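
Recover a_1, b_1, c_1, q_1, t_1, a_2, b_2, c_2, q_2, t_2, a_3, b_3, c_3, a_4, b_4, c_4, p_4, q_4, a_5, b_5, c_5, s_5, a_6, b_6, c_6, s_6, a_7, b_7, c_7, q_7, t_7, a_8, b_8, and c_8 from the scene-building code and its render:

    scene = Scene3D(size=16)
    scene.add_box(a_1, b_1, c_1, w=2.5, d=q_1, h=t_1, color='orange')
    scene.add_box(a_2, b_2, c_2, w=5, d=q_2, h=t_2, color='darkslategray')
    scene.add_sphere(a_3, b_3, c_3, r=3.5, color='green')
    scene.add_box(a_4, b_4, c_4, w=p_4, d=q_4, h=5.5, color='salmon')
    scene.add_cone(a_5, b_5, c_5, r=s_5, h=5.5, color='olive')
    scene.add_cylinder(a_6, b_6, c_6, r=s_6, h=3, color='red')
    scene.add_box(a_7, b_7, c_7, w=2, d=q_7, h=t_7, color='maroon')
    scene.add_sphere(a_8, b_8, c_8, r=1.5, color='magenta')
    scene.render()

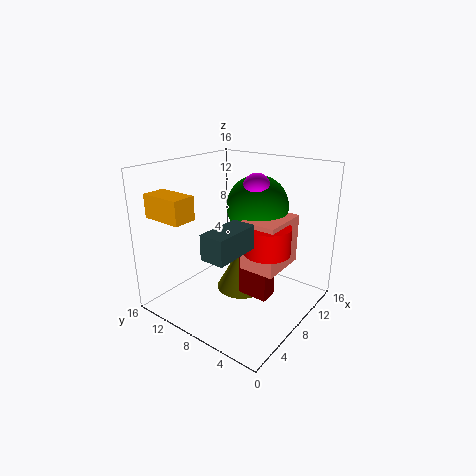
a_1 = 1; b_1 = 10; c_1 = 11; q_1 = 4.5; t_1 = 2.5; a_2 = 1; b_2 = 4.5; c_2 = 8.5; q_2 = 2.5; t_2 = 2.5; a_3 = 11; b_3 = 7.5; c_3 = 11; a_4 = 7; b_4 = 3; c_4 = 5; p_4 = 5.5; q_4 = 4; a_5 = 10; b_5 = 9; c_5 = 0.5; s_5 = 3; a_6 = 8.5; b_6 = 4.5; c_6 = 7; s_6 = 2.5; a_7 = 7.5; b_7 = 4; c_7 = 1.5; q_7 = 3.5; t_7 = 5.5; a_8 = 10; b_8 = 7; c_8 = 13.5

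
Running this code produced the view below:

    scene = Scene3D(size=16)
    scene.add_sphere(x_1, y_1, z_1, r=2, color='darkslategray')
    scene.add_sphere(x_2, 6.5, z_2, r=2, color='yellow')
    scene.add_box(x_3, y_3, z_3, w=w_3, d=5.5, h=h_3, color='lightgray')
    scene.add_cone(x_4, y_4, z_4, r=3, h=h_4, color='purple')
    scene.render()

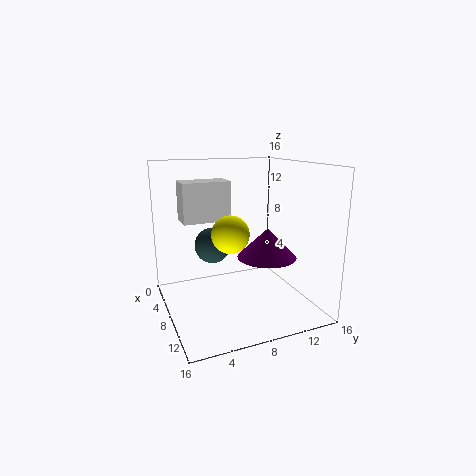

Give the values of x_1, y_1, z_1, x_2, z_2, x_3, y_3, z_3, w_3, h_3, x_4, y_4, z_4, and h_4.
x_1 = 6.5, y_1 = 5.5, z_1 = 7, x_2 = 9.5, z_2 = 9, x_3 = 3, y_3 = 2.5, z_3 = 9.5, w_3 = 3, h_3 = 4.5, x_4 = 12, y_4 = 9.5, z_4 = 7, h_4 = 3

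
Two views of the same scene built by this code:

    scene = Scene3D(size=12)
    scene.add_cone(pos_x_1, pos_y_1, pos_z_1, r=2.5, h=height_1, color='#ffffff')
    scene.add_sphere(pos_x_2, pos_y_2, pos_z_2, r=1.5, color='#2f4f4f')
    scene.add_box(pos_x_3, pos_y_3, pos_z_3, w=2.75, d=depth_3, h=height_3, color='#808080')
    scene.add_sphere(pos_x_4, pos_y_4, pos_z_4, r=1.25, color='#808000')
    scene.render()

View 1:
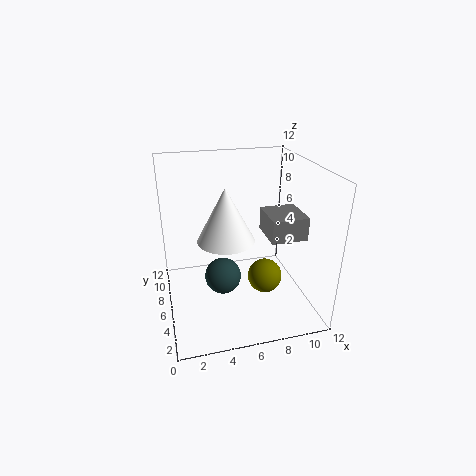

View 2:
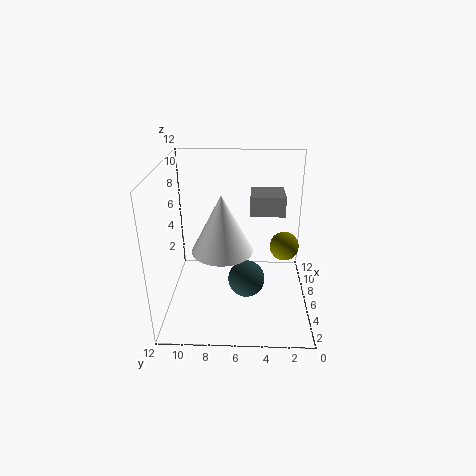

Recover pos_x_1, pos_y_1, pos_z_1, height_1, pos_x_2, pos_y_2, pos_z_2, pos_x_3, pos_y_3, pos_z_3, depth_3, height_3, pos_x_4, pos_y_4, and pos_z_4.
pos_x_1 = 5.25; pos_y_1 = 7.25; pos_z_1 = 5.25; height_1 = 4.75; pos_x_2 = 4.5; pos_y_2 = 5.25; pos_z_2 = 3; pos_x_3 = 7.5; pos_y_3 = 2; pos_z_3 = 7.25; depth_3 = 3; height_3 = 1.75; pos_x_4 = 7; pos_y_4 = 2; pos_z_4 = 4.75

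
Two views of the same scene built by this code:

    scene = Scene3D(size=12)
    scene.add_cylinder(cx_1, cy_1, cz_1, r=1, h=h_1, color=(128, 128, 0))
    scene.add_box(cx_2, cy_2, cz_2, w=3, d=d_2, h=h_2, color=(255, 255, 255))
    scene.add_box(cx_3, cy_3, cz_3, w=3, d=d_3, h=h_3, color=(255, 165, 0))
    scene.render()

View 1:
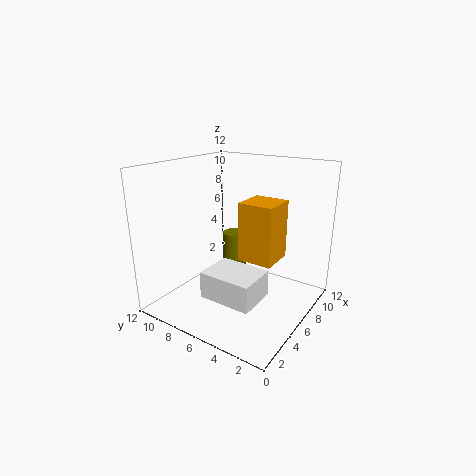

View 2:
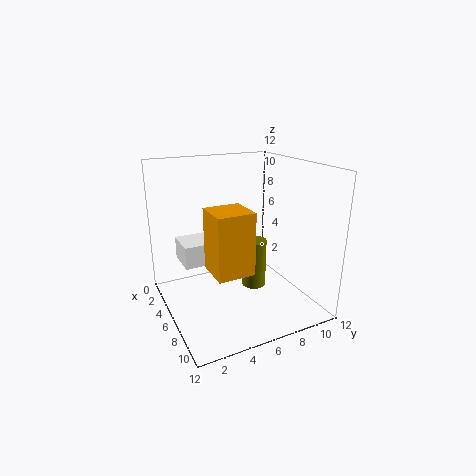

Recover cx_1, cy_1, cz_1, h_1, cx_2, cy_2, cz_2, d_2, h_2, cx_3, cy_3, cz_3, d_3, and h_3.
cx_1 = 7
cy_1 = 7
cz_1 = 2
h_1 = 4
cx_2 = 1
cy_2 = 2
cz_2 = 3
d_2 = 4
h_2 = 2
cx_3 = 6
cy_3 = 3
cz_3 = 4
d_3 = 3
h_3 = 5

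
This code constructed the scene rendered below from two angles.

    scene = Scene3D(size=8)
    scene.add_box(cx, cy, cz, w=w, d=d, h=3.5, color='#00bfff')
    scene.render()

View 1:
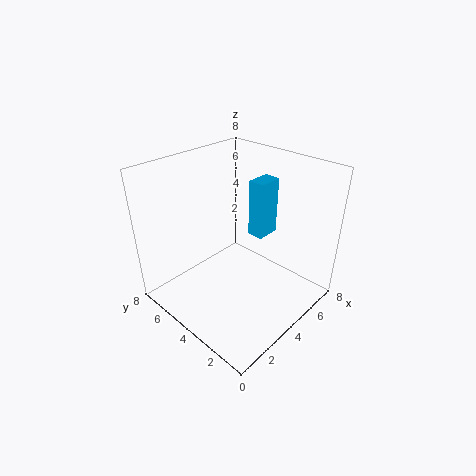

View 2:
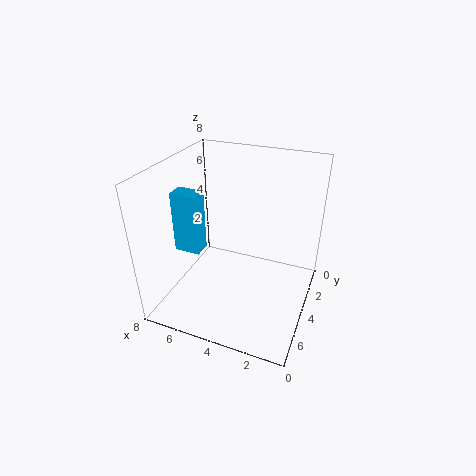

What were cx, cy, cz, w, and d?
cx = 6, cy = 4, cz = 3, w = 1.5, d = 1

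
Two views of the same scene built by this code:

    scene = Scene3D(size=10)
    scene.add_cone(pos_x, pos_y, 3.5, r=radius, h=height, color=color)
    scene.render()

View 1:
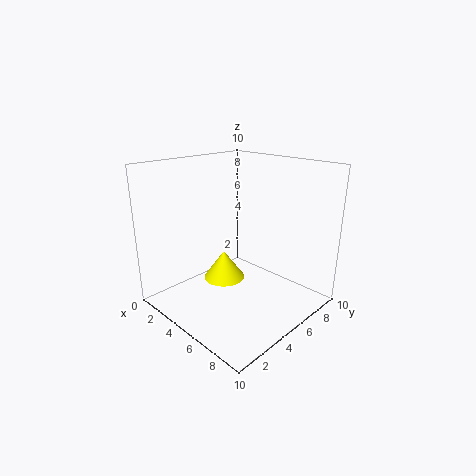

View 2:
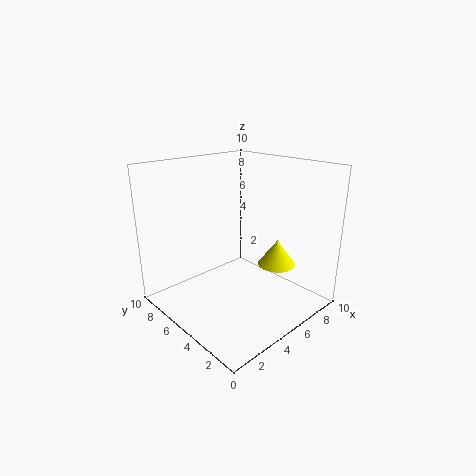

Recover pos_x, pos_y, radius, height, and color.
pos_x = 6.25; pos_y = 2.5; radius = 1.25; height = 1.75; color = 'yellow'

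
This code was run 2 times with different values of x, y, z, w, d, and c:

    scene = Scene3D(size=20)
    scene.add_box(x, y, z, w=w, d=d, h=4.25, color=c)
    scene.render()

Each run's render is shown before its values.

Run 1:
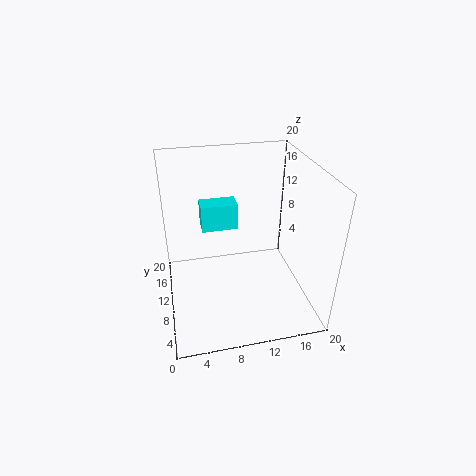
x = 5.75; y = 16.5; z = 7.5; w = 5.75; d = 3.25; c = 'cyan'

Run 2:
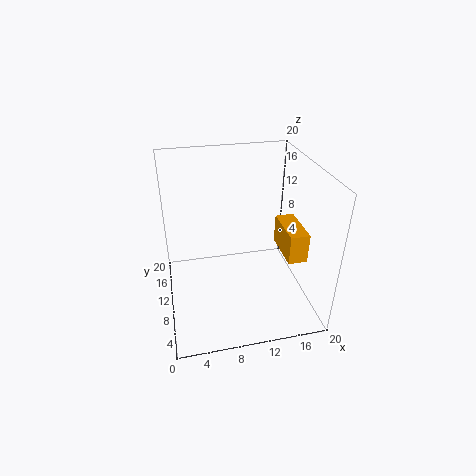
x = 16.5; y = 6.75; z = 6.75; w = 2.75; d = 6.5; c = 'orange'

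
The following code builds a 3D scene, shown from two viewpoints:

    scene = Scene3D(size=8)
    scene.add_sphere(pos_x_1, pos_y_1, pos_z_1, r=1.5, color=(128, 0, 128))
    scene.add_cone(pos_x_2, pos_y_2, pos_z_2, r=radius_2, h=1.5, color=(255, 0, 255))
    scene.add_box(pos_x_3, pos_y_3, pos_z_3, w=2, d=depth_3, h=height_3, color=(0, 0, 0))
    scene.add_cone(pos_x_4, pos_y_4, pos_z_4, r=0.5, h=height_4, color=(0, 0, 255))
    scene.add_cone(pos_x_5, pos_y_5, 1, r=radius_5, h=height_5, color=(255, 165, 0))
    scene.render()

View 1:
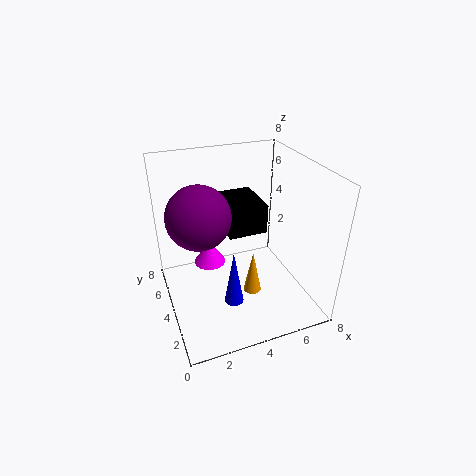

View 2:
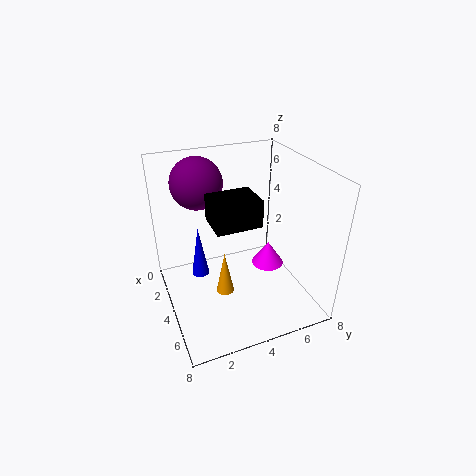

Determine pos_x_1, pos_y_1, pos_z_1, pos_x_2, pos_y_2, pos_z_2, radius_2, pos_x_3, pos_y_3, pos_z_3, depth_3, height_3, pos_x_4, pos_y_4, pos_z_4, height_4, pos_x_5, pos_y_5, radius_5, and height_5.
pos_x_1 = 1.5
pos_y_1 = 2.5
pos_z_1 = 6.5
pos_x_2 = 3
pos_y_2 = 6.5
pos_z_2 = 1
radius_2 = 1
pos_x_3 = 3
pos_y_3 = 2.5
pos_z_3 = 5
depth_3 = 2.5
height_3 = 1.5
pos_x_4 = 3
pos_y_4 = 2
pos_z_4 = 1.5
height_4 = 3
pos_x_5 = 4.5
pos_y_5 = 3
radius_5 = 0.5
height_5 = 2.5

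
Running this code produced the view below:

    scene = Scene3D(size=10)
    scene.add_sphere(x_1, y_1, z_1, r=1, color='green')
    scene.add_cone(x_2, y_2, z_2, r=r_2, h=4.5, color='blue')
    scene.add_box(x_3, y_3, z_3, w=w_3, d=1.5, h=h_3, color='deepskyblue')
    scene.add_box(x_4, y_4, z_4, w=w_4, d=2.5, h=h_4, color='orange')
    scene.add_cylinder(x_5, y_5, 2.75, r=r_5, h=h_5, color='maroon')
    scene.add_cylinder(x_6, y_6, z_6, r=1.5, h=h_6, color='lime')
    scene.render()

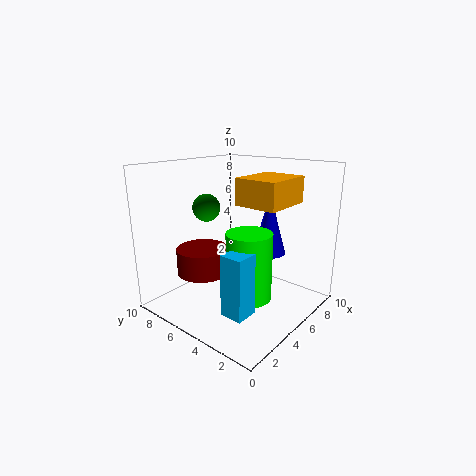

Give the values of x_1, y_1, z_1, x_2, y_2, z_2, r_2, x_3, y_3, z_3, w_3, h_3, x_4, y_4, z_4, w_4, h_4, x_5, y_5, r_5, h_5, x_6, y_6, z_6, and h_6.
x_1 = 4.75
y_1 = 7.75
z_1 = 6.75
x_2 = 7.75
y_2 = 4.25
z_2 = 3.25
r_2 = 1.25
x_3 = 1.5
y_3 = 2
z_3 = 1.25
w_3 = 1.5
h_3 = 4
x_4 = 2
y_4 = 0.25
z_4 = 8.25
w_4 = 3
h_4 = 1.5
x_5 = 3
y_5 = 6.5
r_5 = 1.75
h_5 = 1.75
x_6 = 4
y_6 = 3.25
z_6 = 1.5
h_6 = 4.5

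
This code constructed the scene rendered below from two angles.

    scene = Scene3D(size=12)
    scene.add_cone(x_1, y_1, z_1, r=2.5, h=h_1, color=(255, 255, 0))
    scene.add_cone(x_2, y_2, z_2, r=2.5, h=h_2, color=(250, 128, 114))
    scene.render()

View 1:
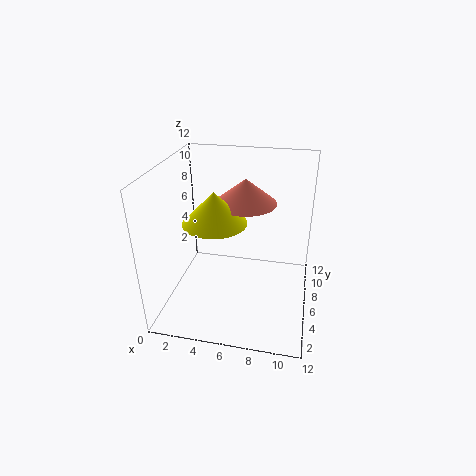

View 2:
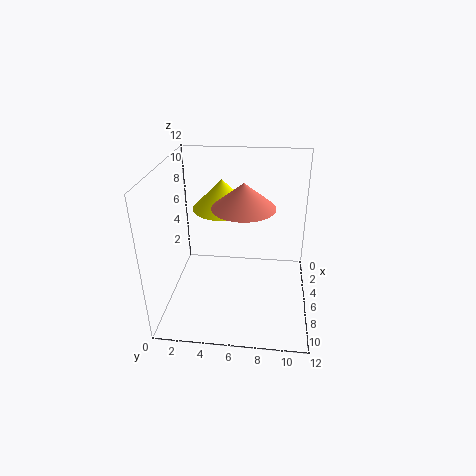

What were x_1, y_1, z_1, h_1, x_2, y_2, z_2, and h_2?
x_1 = 4.5, y_1 = 4.5, z_1 = 8, h_1 = 2.5, x_2 = 6.5, y_2 = 6.5, z_2 = 9, h_2 = 2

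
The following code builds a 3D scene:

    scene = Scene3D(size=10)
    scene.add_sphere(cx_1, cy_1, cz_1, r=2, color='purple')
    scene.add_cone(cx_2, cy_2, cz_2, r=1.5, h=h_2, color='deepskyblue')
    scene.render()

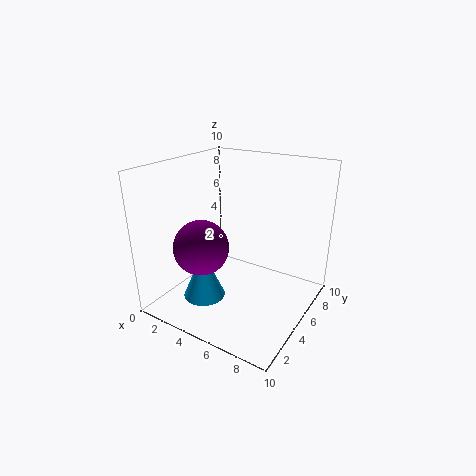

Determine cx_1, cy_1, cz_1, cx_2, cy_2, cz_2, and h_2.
cx_1 = 2.5
cy_1 = 4
cz_1 = 4
cx_2 = 3
cy_2 = 3.5
cz_2 = 0.5
h_2 = 3.5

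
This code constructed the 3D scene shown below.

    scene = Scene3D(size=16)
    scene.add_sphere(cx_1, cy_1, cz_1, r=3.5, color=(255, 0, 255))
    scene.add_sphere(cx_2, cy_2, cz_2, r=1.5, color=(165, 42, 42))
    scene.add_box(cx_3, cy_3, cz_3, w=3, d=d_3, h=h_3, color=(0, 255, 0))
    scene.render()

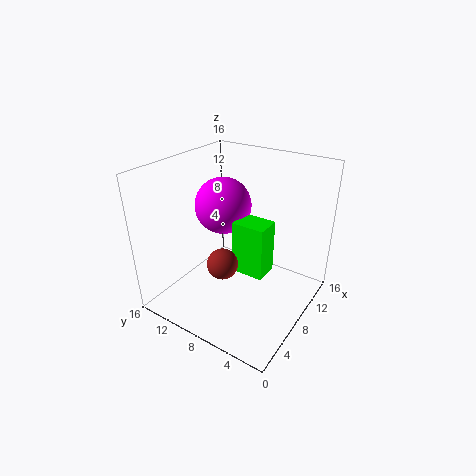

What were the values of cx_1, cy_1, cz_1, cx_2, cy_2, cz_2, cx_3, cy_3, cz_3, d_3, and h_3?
cx_1 = 11.5
cy_1 = 12.5
cz_1 = 9.5
cx_2 = 3
cy_2 = 6.5
cz_2 = 8
cx_3 = 9
cy_3 = 5.5
cz_3 = 2.5
d_3 = 4
h_3 = 6.5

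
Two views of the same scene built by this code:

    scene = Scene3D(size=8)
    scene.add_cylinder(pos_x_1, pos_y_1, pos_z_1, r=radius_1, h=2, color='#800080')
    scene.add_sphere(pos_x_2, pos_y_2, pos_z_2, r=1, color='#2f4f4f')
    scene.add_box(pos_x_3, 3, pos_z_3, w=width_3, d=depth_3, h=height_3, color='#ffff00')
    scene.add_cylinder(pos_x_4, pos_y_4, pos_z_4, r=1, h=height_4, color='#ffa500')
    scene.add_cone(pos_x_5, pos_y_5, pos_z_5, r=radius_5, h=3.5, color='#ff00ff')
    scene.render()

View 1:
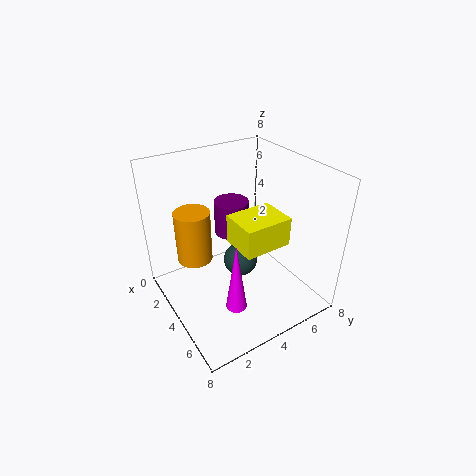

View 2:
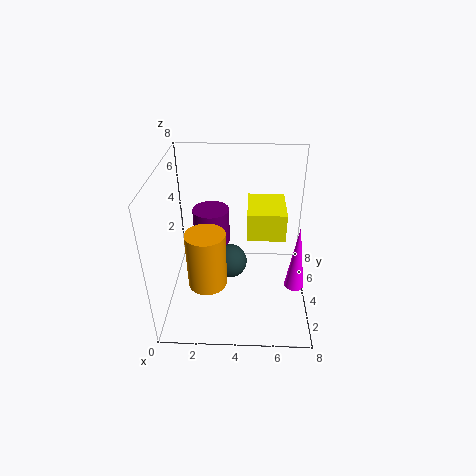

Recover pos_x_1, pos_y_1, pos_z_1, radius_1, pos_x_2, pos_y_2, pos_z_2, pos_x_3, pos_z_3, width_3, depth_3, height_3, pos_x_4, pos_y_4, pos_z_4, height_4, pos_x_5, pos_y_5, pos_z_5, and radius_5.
pos_x_1 = 2.5; pos_y_1 = 4.5; pos_z_1 = 3.5; radius_1 = 1; pos_x_2 = 3.5; pos_y_2 = 4.5; pos_z_2 = 2; pos_x_3 = 4.5; pos_z_3 = 4.5; width_3 = 2; depth_3 = 2.5; height_3 = 1.5; pos_x_4 = 2.5; pos_y_4 = 2; pos_z_4 = 2.5; height_4 = 3; pos_x_5 = 7; pos_y_5 = 2; pos_z_5 = 2.5; radius_5 = 0.5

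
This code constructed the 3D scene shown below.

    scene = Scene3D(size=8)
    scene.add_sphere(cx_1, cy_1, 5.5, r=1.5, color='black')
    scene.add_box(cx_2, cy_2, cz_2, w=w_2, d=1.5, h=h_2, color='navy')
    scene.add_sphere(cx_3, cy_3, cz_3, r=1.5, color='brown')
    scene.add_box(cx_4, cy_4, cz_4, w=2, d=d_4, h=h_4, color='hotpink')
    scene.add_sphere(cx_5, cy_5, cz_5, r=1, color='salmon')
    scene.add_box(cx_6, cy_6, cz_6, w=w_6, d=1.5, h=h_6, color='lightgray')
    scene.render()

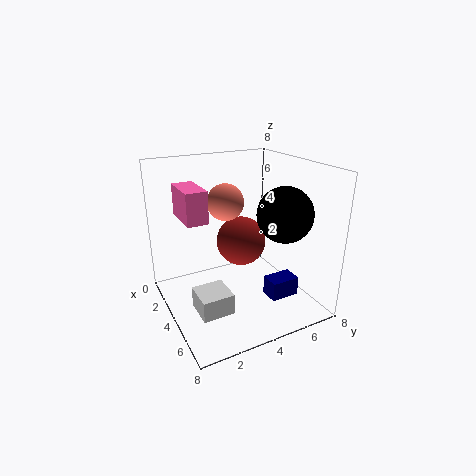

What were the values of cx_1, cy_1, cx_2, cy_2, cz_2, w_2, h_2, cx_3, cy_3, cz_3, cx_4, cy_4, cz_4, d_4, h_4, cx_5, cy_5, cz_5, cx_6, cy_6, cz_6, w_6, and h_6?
cx_1 = 5.5; cy_1 = 6; cx_2 = 6; cy_2 = 4.5; cz_2 = 1.5; w_2 = 1; h_2 = 1; cx_3 = 2.5; cy_3 = 5; cz_3 = 3; cx_4 = 4; cy_4 = 0.5; cz_4 = 6; d_4 = 1; h_4 = 1.5; cx_5 = 3.5; cy_5 = 3.5; cz_5 = 6; cx_6 = 6; cy_6 = 0.5; cz_6 = 2; w_6 = 1.5; h_6 = 1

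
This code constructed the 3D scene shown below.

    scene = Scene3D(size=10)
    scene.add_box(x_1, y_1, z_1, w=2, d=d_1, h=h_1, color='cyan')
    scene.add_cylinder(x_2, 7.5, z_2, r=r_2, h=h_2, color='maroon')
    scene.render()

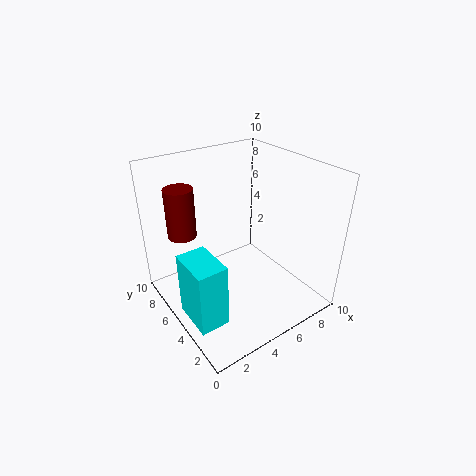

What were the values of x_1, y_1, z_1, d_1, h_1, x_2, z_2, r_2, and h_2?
x_1 = 0.5; y_1 = 2.5; z_1 = 0.5; d_1 = 3; h_1 = 4.5; x_2 = 2; z_2 = 5; r_2 = 1; h_2 = 3.5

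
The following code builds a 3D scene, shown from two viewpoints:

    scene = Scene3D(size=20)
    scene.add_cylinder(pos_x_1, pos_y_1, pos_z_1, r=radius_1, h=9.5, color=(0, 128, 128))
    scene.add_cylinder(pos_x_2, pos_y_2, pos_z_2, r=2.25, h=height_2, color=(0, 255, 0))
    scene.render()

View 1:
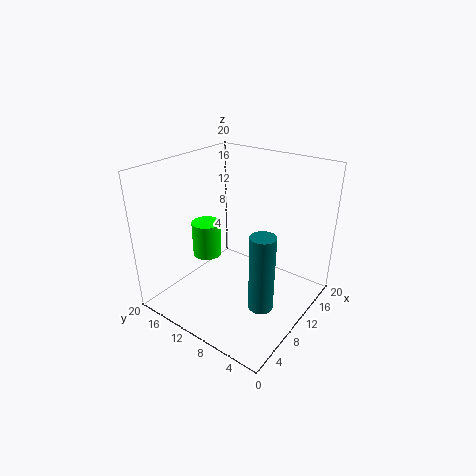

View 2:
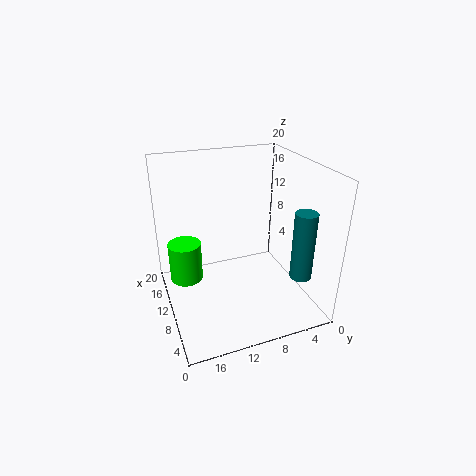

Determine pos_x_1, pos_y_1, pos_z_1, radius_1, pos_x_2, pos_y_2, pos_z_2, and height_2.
pos_x_1 = 4.75; pos_y_1 = 2.75; pos_z_1 = 5.25; radius_1 = 1.5; pos_x_2 = 11.5; pos_y_2 = 17.25; pos_z_2 = 4.25; height_2 = 5.5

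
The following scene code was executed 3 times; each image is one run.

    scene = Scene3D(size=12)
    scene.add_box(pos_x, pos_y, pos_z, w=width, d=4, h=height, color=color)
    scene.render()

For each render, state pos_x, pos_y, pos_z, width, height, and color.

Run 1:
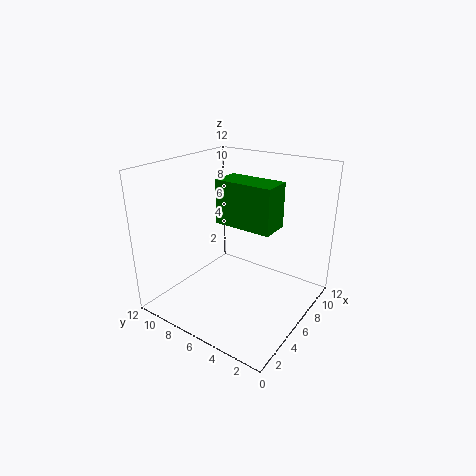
pos_x = 2
pos_y = 1
pos_z = 9
width = 2
height = 3
color = 'green'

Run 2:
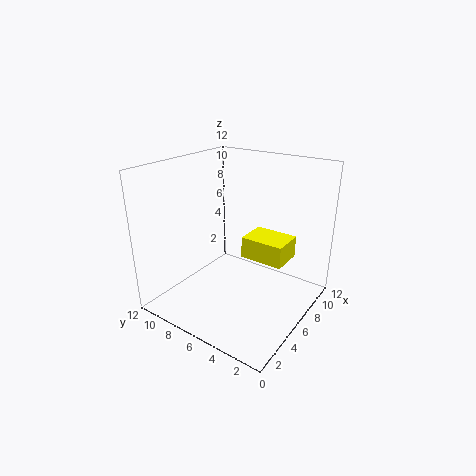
pos_x = 8
pos_y = 3
pos_z = 3
width = 3
height = 2
color = 'yellow'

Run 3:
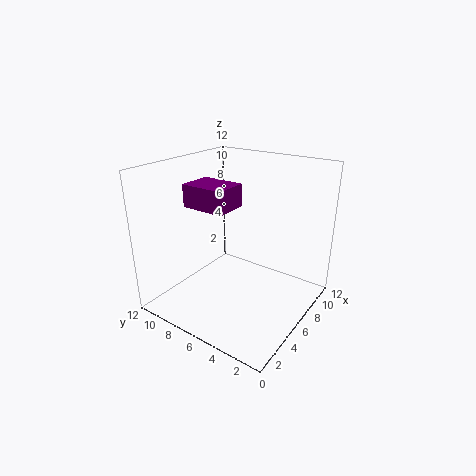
pos_x = 5
pos_y = 7
pos_z = 8
width = 3
height = 2
color = 'purple'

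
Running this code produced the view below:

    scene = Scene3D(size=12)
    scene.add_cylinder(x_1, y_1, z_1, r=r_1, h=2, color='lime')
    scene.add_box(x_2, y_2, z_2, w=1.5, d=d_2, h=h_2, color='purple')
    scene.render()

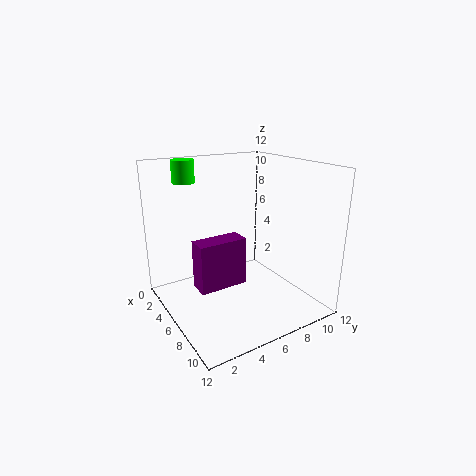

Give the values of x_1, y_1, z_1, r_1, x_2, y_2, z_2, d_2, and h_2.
x_1 = 1; y_1 = 3.5; z_1 = 10; r_1 = 1; x_2 = 8; y_2 = 1; z_2 = 4; d_2 = 3.5; h_2 = 3.5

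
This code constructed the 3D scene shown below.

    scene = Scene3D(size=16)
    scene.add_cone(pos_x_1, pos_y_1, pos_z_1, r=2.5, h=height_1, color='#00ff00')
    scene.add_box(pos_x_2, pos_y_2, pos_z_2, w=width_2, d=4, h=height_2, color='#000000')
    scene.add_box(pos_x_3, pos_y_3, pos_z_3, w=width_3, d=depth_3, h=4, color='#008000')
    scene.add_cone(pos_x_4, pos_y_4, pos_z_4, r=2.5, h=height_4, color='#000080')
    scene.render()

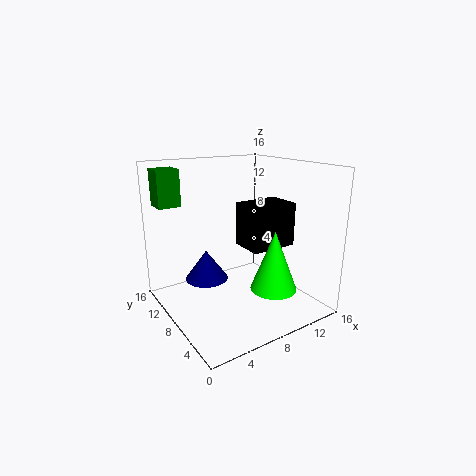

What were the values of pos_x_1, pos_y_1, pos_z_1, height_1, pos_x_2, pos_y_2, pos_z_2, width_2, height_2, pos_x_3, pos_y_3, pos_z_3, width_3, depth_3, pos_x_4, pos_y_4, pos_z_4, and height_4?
pos_x_1 = 10
pos_y_1 = 4
pos_z_1 = 3
height_1 = 6.5
pos_x_2 = 9
pos_y_2 = 6
pos_z_2 = 6.5
width_2 = 5.5
height_2 = 5
pos_x_3 = 0.5
pos_y_3 = 11.5
pos_z_3 = 11.5
width_3 = 2.5
depth_3 = 2.5
pos_x_4 = 5.5
pos_y_4 = 11
pos_z_4 = 2.5
height_4 = 3.5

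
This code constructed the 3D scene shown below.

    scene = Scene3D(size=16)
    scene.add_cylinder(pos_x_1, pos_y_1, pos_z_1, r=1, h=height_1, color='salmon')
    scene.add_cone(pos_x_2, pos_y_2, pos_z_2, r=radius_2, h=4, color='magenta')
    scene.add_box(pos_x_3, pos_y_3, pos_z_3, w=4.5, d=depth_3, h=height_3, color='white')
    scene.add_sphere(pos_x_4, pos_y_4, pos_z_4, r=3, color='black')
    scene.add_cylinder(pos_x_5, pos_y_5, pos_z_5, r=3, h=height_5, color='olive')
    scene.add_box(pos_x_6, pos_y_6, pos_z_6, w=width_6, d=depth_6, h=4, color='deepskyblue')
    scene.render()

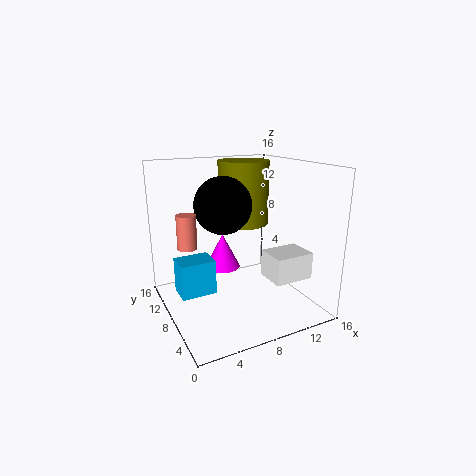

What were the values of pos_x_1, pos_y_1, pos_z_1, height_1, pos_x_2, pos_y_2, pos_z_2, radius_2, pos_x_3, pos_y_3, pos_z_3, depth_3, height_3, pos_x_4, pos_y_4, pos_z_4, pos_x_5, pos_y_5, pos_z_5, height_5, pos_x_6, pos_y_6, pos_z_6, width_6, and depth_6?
pos_x_1 = 2, pos_y_1 = 7.5, pos_z_1 = 8, height_1 = 3.5, pos_x_2 = 7, pos_y_2 = 10, pos_z_2 = 4, radius_2 = 2, pos_x_3 = 10.5, pos_y_3 = 3.5, pos_z_3 = 3.5, depth_3 = 3.5, height_3 = 3, pos_x_4 = 6, pos_y_4 = 7.5, pos_z_4 = 12, pos_x_5 = 10.5, pos_y_5 = 11.5, pos_z_5 = 8.5, height_5 = 7.5, pos_x_6 = 1.5, pos_y_6 = 8.5, pos_z_6 = 1.5, width_6 = 4, depth_6 = 3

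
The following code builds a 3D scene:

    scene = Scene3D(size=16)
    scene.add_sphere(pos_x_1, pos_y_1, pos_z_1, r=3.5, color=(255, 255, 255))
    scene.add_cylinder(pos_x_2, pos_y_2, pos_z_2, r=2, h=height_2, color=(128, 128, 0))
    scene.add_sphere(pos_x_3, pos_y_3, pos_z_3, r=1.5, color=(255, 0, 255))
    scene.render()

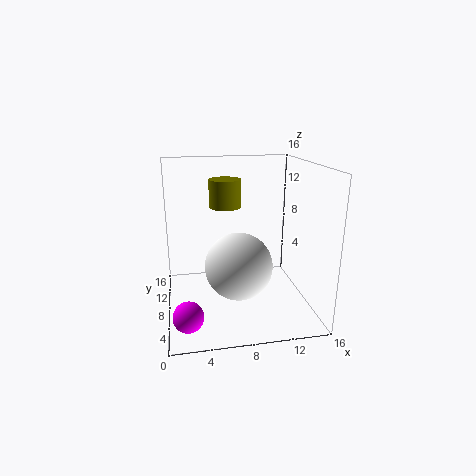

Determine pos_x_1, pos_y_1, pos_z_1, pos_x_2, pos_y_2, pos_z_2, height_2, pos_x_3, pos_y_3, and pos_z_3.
pos_x_1 = 7.5
pos_y_1 = 5
pos_z_1 = 6
pos_x_2 = 7.5
pos_y_2 = 14
pos_z_2 = 10
height_2 = 3.5
pos_x_3 = 2
pos_y_3 = 2
pos_z_3 = 2.5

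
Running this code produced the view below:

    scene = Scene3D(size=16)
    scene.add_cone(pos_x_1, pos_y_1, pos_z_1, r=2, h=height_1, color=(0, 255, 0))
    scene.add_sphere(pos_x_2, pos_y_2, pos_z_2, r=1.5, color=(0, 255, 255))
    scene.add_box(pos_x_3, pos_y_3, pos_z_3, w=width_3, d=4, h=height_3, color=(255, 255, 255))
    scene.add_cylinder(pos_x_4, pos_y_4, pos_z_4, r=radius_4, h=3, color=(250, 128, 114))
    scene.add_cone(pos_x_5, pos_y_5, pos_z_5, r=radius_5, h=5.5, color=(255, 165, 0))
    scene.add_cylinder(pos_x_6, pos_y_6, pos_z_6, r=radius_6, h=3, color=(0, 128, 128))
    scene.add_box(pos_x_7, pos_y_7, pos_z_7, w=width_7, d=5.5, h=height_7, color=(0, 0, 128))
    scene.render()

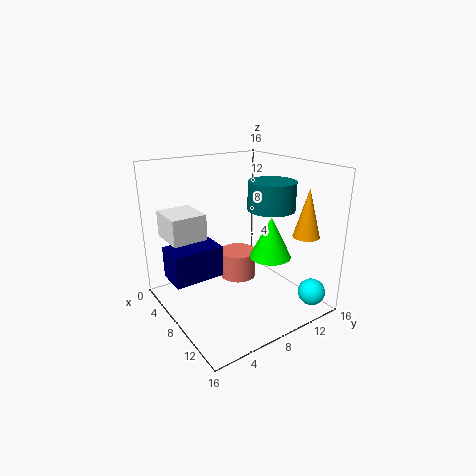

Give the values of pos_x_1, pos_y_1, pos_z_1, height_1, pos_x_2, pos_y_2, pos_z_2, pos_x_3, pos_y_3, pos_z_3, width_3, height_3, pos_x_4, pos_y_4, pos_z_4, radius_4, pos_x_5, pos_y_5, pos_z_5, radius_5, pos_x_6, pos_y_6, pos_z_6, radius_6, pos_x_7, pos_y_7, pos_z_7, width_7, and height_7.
pos_x_1 = 13.5
pos_y_1 = 8
pos_z_1 = 8
height_1 = 4
pos_x_2 = 14
pos_y_2 = 14
pos_z_2 = 2
pos_x_3 = 1
pos_y_3 = 1.5
pos_z_3 = 7.5
width_3 = 4.5
height_3 = 3
pos_x_4 = 8
pos_y_4 = 8
pos_z_4 = 3.5
radius_4 = 2
pos_x_5 = 12
pos_y_5 = 14.5
pos_z_5 = 8
radius_5 = 1.5
pos_x_6 = 10.5
pos_y_6 = 10.5
pos_z_6 = 11.5
radius_6 = 2.5
pos_x_7 = 4.5
pos_y_7 = 0.5
pos_z_7 = 4
width_7 = 3.5
height_7 = 3.5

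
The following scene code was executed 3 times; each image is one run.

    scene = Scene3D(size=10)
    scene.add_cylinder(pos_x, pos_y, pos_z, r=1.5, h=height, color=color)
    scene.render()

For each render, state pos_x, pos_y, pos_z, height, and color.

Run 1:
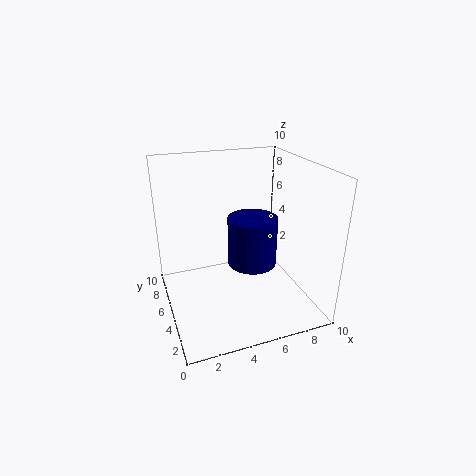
pos_x = 5; pos_y = 2.5; pos_z = 4.5; height = 3; color = 'navy'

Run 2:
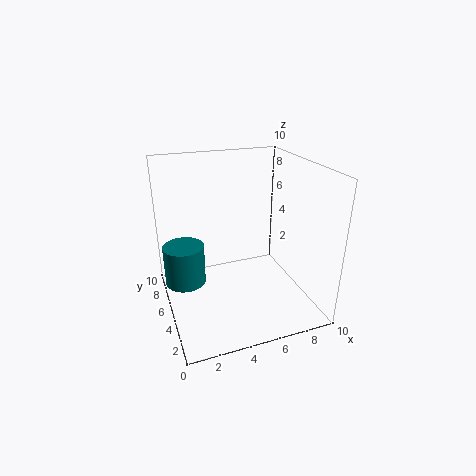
pos_x = 1.5; pos_y = 7; pos_z = 1; height = 3; color = 'teal'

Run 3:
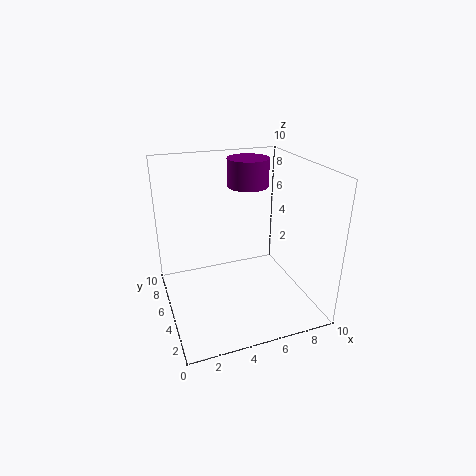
pos_x = 6.5; pos_y = 7; pos_z = 8; height = 2; color = 'purple'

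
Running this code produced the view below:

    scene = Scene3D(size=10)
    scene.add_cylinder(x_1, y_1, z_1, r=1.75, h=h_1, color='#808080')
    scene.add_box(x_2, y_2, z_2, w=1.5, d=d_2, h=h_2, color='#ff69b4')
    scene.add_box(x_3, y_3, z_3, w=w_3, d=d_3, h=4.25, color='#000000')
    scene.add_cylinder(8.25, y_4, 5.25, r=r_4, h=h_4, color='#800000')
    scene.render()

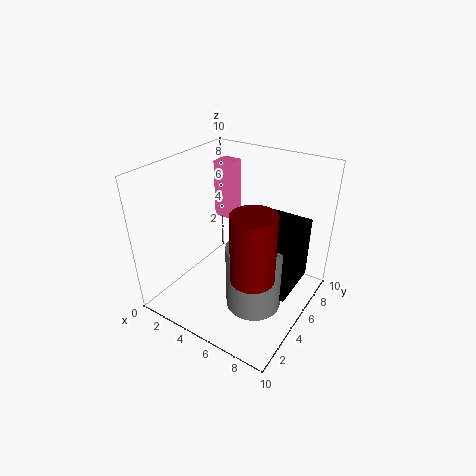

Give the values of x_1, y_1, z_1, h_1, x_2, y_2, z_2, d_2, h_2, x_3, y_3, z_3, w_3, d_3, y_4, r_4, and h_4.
x_1 = 7.5; y_1 = 3; z_1 = 2; h_1 = 4.25; x_2 = 1; y_2 = 7.75; z_2 = 4.5; d_2 = 1.5; h_2 = 4.5; x_3 = 6.75; y_3 = 3.25; z_3 = 2.75; w_3 = 2.75; d_3 = 3.5; y_4 = 1.5; r_4 = 1.25; h_4 = 4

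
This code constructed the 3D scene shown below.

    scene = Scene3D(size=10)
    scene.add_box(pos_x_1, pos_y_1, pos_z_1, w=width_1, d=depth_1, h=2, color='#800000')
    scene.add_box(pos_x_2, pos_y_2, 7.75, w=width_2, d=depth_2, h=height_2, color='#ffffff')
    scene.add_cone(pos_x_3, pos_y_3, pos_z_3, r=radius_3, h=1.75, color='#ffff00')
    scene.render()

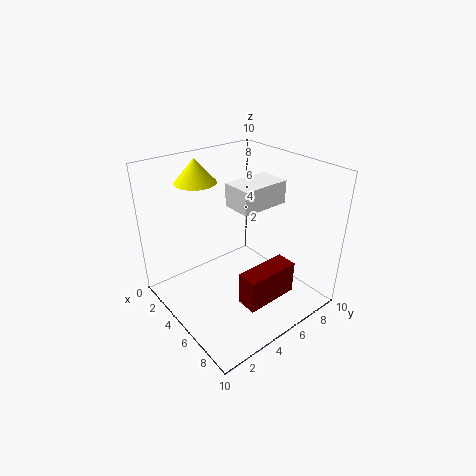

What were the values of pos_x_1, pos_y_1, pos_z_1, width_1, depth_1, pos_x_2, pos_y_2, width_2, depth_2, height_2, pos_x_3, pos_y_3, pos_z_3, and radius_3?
pos_x_1 = 8.5, pos_y_1 = 2.25, pos_z_1 = 3.25, width_1 = 1.25, depth_1 = 3.25, pos_x_2 = 5, pos_y_2 = 4, width_2 = 2, depth_2 = 3.25, height_2 = 1.5, pos_x_3 = 1.5, pos_y_3 = 4, pos_z_3 = 8.25, radius_3 = 1.5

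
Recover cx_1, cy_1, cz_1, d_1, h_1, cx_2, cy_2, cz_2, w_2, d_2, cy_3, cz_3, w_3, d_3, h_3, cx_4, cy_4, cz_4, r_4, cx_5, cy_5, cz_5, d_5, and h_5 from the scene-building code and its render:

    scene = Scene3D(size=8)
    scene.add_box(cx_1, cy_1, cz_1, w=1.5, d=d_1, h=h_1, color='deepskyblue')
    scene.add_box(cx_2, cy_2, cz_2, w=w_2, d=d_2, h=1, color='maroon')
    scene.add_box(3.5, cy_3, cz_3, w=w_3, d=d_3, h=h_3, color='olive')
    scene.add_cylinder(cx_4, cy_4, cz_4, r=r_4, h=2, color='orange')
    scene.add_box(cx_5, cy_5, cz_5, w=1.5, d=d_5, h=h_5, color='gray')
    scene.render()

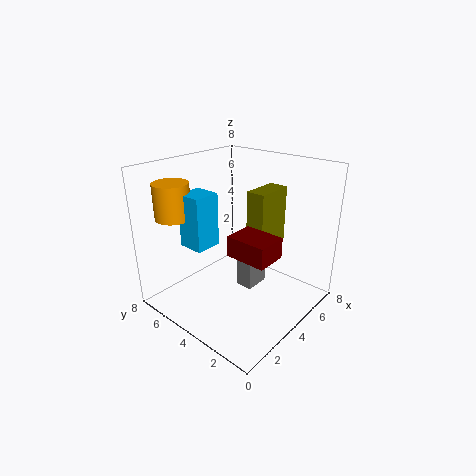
cx_1 = 2; cy_1 = 5; cz_1 = 3.5; d_1 = 1.5; h_1 = 3; cx_2 = 1.5; cy_2 = 0.5; cz_2 = 4.5; w_2 = 1.5; d_2 = 2; cy_3 = 2; cz_3 = 4; w_3 = 2; d_3 = 1; h_3 = 3; cx_4 = 2; cy_4 = 7; cz_4 = 5; r_4 = 1; cx_5 = 4.5; cy_5 = 3.5; cz_5 = 0.5; d_5 = 1; h_5 = 3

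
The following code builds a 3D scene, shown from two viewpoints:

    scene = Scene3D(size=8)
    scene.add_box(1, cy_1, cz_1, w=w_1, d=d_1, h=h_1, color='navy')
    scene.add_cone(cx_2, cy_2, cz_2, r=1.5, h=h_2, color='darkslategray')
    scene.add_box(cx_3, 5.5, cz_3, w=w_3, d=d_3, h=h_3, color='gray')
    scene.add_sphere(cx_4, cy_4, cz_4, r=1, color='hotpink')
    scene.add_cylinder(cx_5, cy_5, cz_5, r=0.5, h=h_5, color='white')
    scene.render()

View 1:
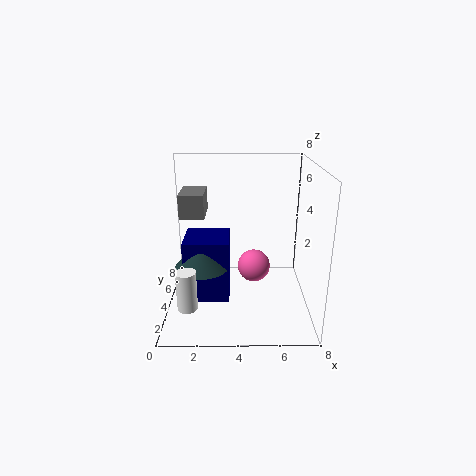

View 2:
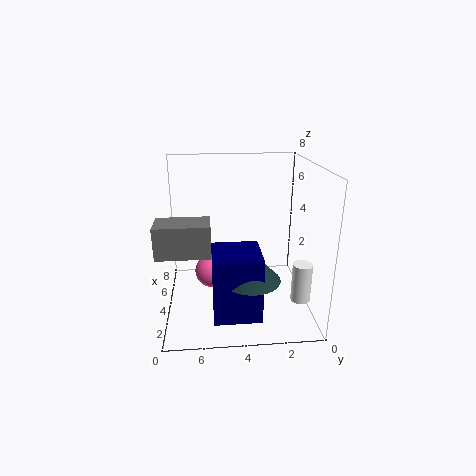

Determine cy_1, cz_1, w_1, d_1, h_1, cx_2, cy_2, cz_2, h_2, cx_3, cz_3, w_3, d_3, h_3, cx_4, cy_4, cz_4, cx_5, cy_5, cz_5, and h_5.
cy_1 = 3
cz_1 = 0.5
w_1 = 2.5
d_1 = 2.5
h_1 = 3.5
cx_2 = 2
cy_2 = 3.5
cz_2 = 2.5
h_2 = 1.5
cx_3 = 0.5
cz_3 = 4.5
w_3 = 1.5
d_3 = 2.5
h_3 = 1.5
cx_4 = 5
cy_4 = 5.5
cz_4 = 1.5
cx_5 = 1.5
cy_5 = 1
cz_5 = 1.5
h_5 = 2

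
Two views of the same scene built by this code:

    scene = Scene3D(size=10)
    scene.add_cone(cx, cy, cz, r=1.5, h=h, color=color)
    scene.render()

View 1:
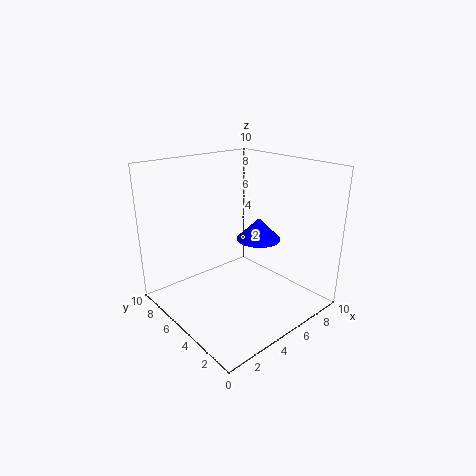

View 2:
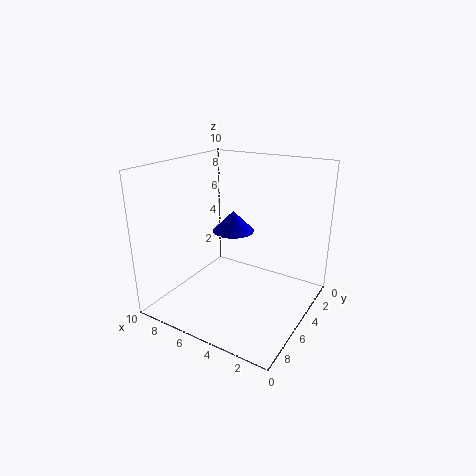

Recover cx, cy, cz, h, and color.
cx = 6
cy = 4
cz = 5
h = 1.5
color = 'blue'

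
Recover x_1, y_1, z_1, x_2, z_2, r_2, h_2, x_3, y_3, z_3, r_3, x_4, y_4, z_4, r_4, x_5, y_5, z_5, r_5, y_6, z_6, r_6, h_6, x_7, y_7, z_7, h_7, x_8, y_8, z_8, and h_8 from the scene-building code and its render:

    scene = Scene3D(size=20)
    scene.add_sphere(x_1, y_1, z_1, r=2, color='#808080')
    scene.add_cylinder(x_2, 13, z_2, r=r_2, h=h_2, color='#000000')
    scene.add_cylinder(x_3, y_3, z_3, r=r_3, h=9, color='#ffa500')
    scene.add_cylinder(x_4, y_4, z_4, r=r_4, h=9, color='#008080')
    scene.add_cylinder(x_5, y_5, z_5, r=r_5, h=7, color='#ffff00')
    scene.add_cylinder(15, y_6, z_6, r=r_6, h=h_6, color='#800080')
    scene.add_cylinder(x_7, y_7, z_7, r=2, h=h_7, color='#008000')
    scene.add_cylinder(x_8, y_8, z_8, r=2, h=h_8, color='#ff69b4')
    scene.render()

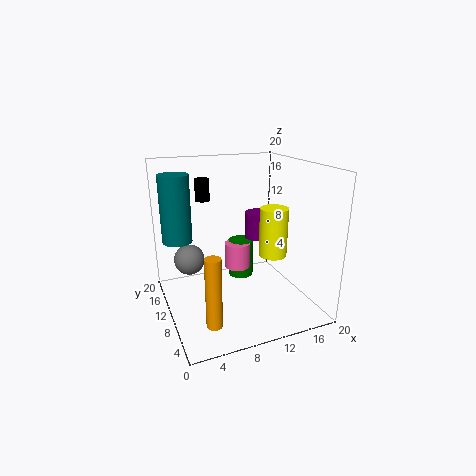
x_1 = 3; y_1 = 10; z_1 = 8; x_2 = 6; z_2 = 15; r_2 = 1; h_2 = 3; x_3 = 4; y_3 = 3; z_3 = 2; r_3 = 1; x_4 = 2; y_4 = 12; z_4 = 10; r_4 = 2; x_5 = 15; y_5 = 9; z_5 = 7; r_5 = 2; y_6 = 14; z_6 = 8; r_6 = 2; h_6 = 4; x_7 = 13; y_7 = 16; z_7 = 1; h_7 = 6; x_8 = 12; y_8 = 15; z_8 = 3; h_8 = 4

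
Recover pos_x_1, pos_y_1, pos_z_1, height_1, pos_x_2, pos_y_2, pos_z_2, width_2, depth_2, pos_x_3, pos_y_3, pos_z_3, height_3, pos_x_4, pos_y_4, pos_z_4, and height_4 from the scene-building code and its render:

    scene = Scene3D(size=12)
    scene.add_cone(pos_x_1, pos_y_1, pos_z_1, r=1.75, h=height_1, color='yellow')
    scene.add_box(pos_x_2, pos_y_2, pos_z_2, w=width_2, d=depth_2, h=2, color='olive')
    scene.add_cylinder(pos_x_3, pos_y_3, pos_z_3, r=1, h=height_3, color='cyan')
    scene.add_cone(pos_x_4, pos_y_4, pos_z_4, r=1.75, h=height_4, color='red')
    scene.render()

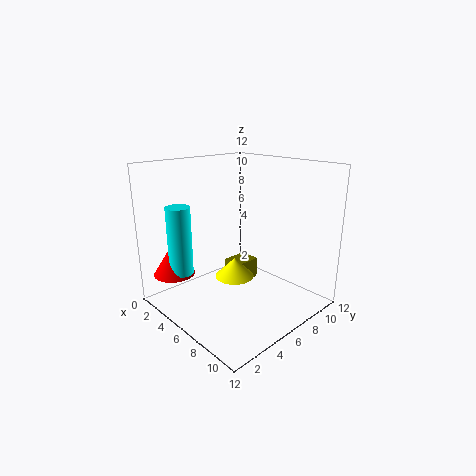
pos_x_1 = 4.75, pos_y_1 = 6.75, pos_z_1 = 1.75, height_1 = 1.75, pos_x_2 = 2.25, pos_y_2 = 7.75, pos_z_2 = 0.25, width_2 = 2, depth_2 = 2.5, pos_x_3 = 3, pos_y_3 = 2.25, pos_z_3 = 3, height_3 = 5.75, pos_x_4 = 2.25, pos_y_4 = 2, pos_z_4 = 2.75, height_4 = 2.75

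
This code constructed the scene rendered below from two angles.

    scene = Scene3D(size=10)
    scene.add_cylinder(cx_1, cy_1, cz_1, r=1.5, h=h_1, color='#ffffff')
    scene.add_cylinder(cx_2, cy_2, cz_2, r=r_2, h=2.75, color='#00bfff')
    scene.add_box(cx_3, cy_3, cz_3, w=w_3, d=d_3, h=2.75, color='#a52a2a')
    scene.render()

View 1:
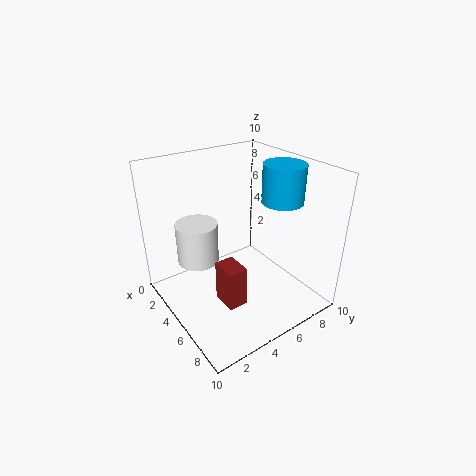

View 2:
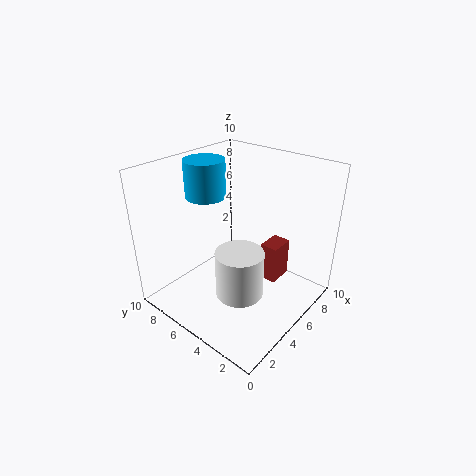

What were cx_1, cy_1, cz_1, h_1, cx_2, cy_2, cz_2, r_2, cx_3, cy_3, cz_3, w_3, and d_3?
cx_1 = 2.75
cy_1 = 3
cz_1 = 2.75
h_1 = 3
cx_2 = 5.5
cy_2 = 8.5
cz_2 = 7
r_2 = 1.5
cx_3 = 6
cy_3 = 2.5
cz_3 = 1.75
w_3 = 1.75
d_3 = 1.25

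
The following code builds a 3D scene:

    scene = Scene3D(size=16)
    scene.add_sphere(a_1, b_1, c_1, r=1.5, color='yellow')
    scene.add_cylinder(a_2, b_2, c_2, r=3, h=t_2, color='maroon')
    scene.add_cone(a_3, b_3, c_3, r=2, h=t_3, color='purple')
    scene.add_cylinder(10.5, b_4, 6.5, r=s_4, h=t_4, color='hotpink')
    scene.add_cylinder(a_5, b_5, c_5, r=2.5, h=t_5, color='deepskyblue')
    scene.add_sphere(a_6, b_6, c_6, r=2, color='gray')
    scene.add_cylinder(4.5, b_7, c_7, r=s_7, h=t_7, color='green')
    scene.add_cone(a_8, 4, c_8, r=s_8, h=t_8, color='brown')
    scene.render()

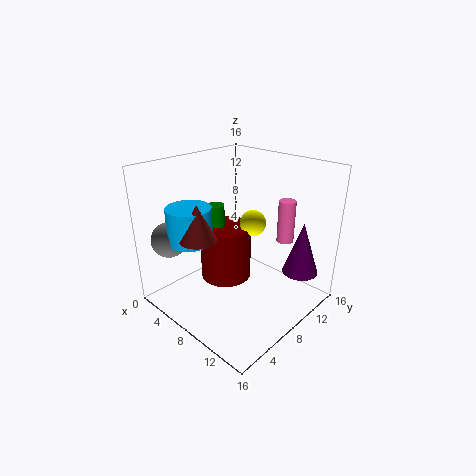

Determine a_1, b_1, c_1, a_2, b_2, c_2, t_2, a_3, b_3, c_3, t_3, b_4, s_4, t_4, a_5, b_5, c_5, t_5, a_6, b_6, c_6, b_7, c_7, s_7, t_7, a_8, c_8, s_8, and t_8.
a_1 = 8; b_1 = 10.5; c_1 = 9; a_2 = 5.5; b_2 = 8.5; c_2 = 2; t_2 = 6.5; a_3 = 13.5; b_3 = 12.5; c_3 = 4; t_3 = 6; b_4 = 13.5; s_4 = 1; t_4 = 5; a_5 = 4; b_5 = 4.5; c_5 = 7.5; t_5 = 4; a_6 = 2; b_6 = 3; c_6 = 7.5; b_7 = 8; c_7 = 6; s_7 = 1; t_7 = 5; a_8 = 6; c_8 = 8.5; s_8 = 2; t_8 = 4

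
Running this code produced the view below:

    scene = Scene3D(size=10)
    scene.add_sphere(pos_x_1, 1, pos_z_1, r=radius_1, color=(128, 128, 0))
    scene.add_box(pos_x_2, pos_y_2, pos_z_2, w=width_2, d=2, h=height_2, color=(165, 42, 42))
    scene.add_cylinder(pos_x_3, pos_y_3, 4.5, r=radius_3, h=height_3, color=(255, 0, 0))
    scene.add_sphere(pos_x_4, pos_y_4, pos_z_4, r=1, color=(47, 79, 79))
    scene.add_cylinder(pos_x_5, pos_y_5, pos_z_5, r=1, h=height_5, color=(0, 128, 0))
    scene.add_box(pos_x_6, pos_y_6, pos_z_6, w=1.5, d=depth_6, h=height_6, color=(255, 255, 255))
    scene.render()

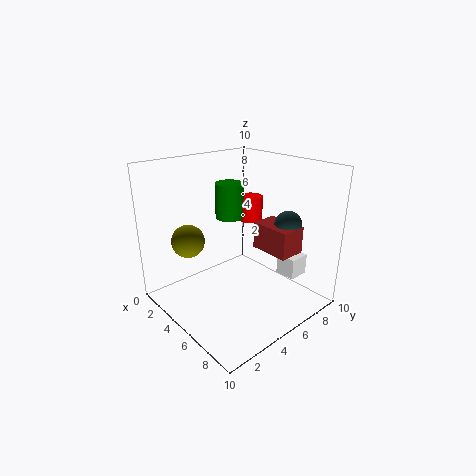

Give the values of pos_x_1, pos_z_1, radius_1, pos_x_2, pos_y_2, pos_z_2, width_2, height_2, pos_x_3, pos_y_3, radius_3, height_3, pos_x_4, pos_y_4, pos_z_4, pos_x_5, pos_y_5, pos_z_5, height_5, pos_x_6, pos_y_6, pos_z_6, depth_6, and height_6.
pos_x_1 = 5
pos_z_1 = 6
radius_1 = 1
pos_x_2 = 4.5
pos_y_2 = 7
pos_z_2 = 3.5
width_2 = 3
height_2 = 2
pos_x_3 = 2
pos_y_3 = 9
radius_3 = 1
height_3 = 2
pos_x_4 = 6.5
pos_y_4 = 8.5
pos_z_4 = 5.5
pos_x_5 = 3.5
pos_y_5 = 5.5
pos_z_5 = 6
height_5 = 2.5
pos_x_6 = 6.5
pos_y_6 = 7.5
pos_z_6 = 2
depth_6 = 1.5
height_6 = 1.5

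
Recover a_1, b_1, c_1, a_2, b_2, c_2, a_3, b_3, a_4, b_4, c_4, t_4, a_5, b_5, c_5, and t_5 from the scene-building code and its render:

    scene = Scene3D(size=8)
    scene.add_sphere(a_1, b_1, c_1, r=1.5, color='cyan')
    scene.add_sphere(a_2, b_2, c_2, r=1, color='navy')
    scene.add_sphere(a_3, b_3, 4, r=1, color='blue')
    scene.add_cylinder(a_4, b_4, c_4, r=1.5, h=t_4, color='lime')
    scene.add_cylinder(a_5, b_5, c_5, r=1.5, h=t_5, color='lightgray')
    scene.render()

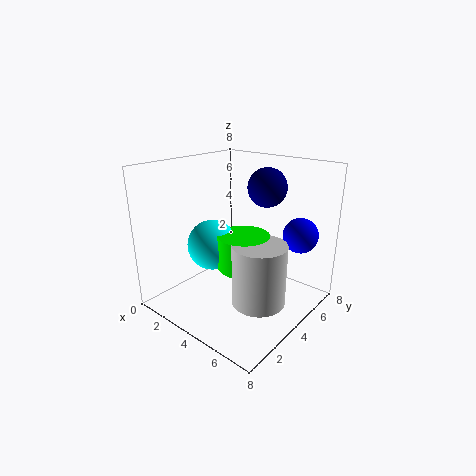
a_1 = 2
b_1 = 4
c_1 = 3
a_2 = 5.5
b_2 = 4.5
c_2 = 7
a_3 = 6.5
b_3 = 6.5
a_4 = 4
b_4 = 4.5
c_4 = 2
t_4 = 2
a_5 = 5.5
b_5 = 4
c_5 = 0.5
t_5 = 3.5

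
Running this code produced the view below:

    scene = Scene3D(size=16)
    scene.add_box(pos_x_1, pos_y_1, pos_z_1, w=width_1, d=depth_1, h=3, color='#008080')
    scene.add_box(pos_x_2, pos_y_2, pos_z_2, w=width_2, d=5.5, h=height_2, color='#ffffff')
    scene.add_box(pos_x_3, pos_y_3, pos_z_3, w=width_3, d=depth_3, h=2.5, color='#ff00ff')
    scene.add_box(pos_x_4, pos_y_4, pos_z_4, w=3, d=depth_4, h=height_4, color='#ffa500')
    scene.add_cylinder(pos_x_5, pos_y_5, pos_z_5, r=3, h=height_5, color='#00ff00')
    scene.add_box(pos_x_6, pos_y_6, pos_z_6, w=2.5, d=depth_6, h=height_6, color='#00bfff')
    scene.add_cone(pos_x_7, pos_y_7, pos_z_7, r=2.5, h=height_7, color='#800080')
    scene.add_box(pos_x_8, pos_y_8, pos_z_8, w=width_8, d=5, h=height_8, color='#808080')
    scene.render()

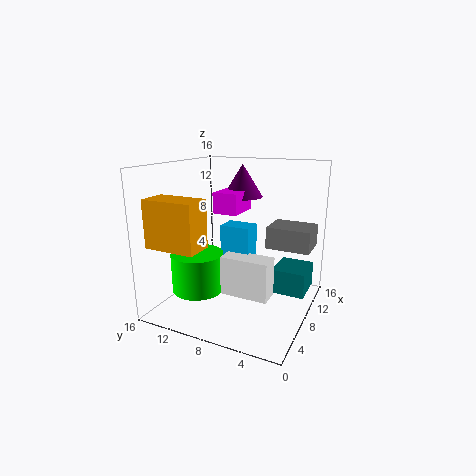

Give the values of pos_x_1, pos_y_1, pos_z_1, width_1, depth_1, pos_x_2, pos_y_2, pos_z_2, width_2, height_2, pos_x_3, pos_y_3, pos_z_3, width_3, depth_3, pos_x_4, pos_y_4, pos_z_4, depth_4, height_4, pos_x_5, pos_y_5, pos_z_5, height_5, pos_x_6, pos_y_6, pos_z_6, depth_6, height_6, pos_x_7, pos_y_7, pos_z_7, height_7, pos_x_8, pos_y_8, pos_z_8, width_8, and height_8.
pos_x_1 = 11
pos_y_1 = 1
pos_z_1 = 0.5
width_1 = 4.5
depth_1 = 4
pos_x_2 = 6.5
pos_y_2 = 4
pos_z_2 = 1.5
width_2 = 2.5
height_2 = 4.5
pos_x_3 = 9.5
pos_y_3 = 9
pos_z_3 = 10
width_3 = 4.5
depth_3 = 3
pos_x_4 = 1
pos_y_4 = 9.5
pos_z_4 = 8
depth_4 = 5.5
height_4 = 5
pos_x_5 = 6.5
pos_y_5 = 12.5
pos_z_5 = 1.5
height_5 = 4.5
pos_x_6 = 8.5
pos_y_6 = 7
pos_z_6 = 4.5
depth_6 = 3.5
height_6 = 4.5
pos_x_7 = 13.5
pos_y_7 = 10
pos_z_7 = 11.5
height_7 = 4
pos_x_8 = 10
pos_y_8 = 0.5
pos_z_8 = 6.5
width_8 = 4
height_8 = 2.5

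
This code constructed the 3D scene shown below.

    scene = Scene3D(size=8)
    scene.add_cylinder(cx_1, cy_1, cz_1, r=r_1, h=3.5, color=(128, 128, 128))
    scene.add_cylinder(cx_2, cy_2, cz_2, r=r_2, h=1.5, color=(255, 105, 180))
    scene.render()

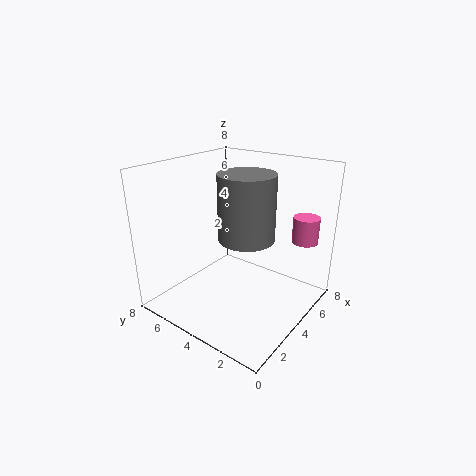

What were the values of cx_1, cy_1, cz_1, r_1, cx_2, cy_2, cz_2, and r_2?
cx_1 = 3.75
cy_1 = 3.25
cz_1 = 4.25
r_1 = 1.5
cx_2 = 6.75
cy_2 = 1.25
cz_2 = 3.5
r_2 = 0.75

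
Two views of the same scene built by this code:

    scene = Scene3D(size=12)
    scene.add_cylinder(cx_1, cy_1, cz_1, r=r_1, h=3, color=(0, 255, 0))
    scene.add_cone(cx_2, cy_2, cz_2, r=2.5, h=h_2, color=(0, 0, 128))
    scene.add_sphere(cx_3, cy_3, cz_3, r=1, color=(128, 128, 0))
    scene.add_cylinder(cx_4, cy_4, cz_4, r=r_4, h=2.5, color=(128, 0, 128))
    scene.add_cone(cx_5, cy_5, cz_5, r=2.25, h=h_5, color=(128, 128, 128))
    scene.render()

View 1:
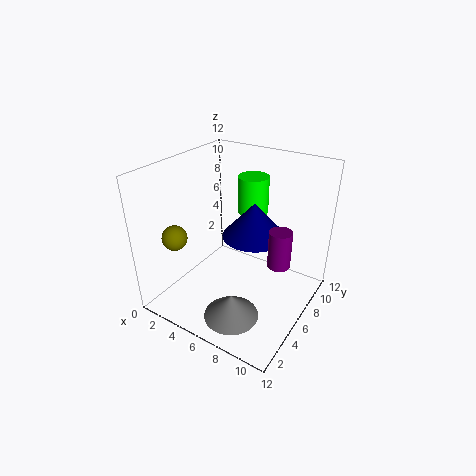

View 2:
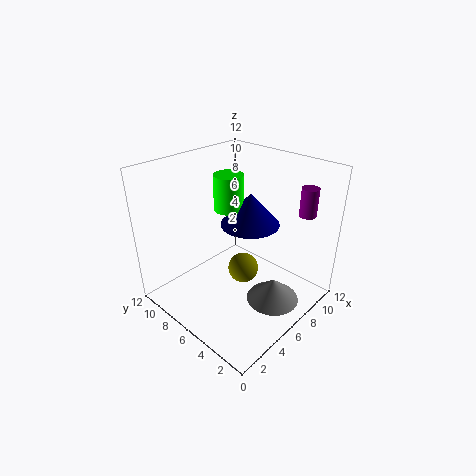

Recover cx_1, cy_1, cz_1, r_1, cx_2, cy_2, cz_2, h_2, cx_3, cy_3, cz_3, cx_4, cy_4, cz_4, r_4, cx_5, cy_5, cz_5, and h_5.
cx_1 = 6.5, cy_1 = 7.5, cz_1 = 8, r_1 = 1.25, cx_2 = 7.5, cy_2 = 6, cz_2 = 6.75, h_2 = 2.75, cx_3 = 2.5, cy_3 = 2.25, cz_3 = 6.75, cx_4 = 11.25, cy_4 = 2.75, cz_4 = 7.25, r_4 = 0.75, cx_5 = 7.25, cy_5 = 3, cz_5 = 0.5, h_5 = 2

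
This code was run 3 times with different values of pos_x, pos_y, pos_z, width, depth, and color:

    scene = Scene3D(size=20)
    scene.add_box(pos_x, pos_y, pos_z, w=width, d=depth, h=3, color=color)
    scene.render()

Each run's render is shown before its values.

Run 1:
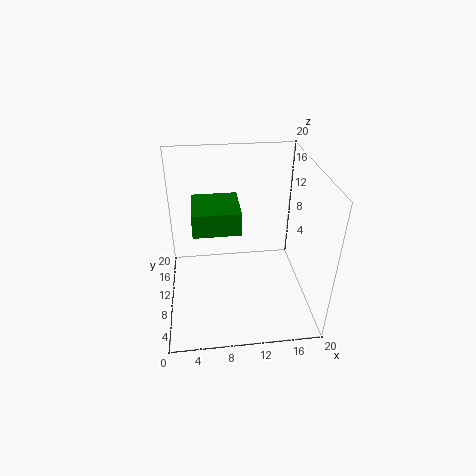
pos_x = 4, pos_y = 6, pos_z = 13, width = 6, depth = 6, color = 'green'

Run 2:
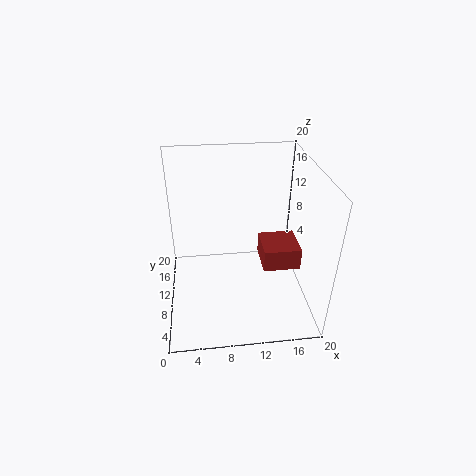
pos_x = 13, pos_y = 6, pos_z = 7, width = 5, depth = 5, color = 'brown'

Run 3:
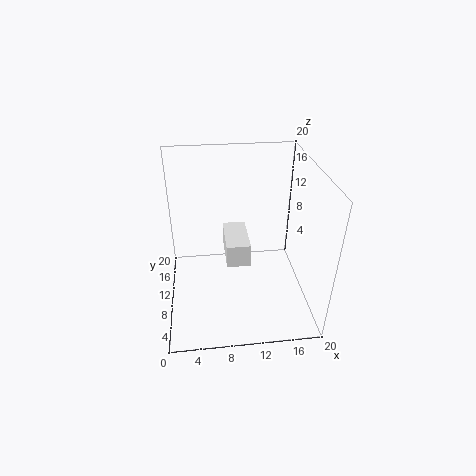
pos_x = 8, pos_y = 5, pos_z = 9, width = 3, depth = 6, color = 'white'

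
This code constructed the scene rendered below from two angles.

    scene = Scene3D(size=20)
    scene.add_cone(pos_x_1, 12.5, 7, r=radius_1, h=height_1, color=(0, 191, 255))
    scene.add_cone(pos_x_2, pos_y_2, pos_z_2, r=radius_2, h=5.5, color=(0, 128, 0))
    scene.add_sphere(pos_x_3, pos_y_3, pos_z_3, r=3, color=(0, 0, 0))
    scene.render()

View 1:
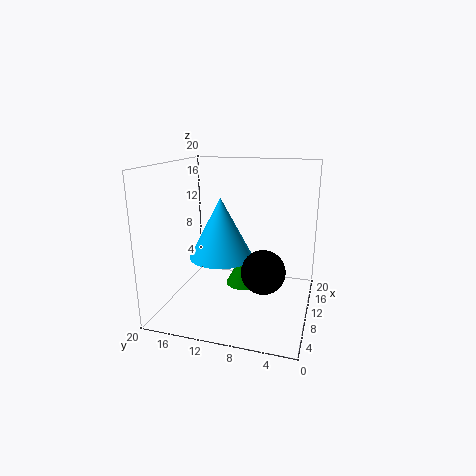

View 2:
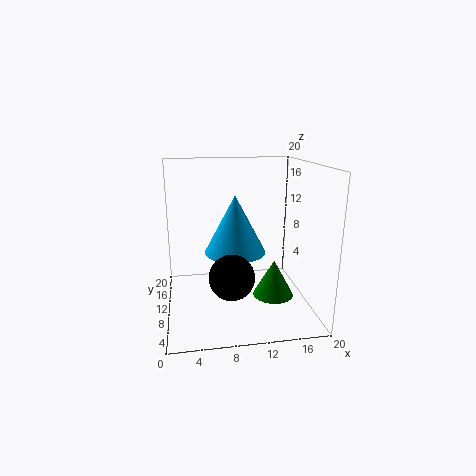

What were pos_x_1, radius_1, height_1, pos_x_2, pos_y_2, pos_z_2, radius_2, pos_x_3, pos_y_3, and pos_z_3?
pos_x_1 = 10; radius_1 = 4.5; height_1 = 8.5; pos_x_2 = 15.5; pos_y_2 = 10.5; pos_z_2 = 0.5; radius_2 = 3; pos_x_3 = 8.5; pos_y_3 = 6; pos_z_3 = 6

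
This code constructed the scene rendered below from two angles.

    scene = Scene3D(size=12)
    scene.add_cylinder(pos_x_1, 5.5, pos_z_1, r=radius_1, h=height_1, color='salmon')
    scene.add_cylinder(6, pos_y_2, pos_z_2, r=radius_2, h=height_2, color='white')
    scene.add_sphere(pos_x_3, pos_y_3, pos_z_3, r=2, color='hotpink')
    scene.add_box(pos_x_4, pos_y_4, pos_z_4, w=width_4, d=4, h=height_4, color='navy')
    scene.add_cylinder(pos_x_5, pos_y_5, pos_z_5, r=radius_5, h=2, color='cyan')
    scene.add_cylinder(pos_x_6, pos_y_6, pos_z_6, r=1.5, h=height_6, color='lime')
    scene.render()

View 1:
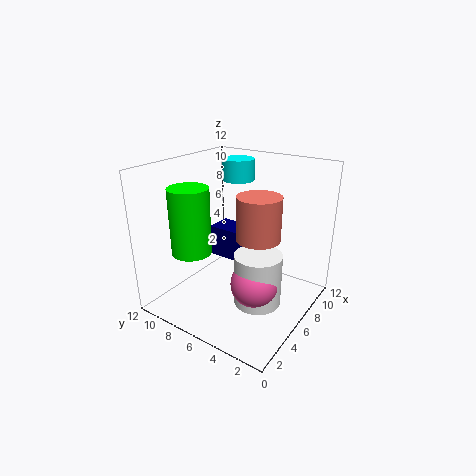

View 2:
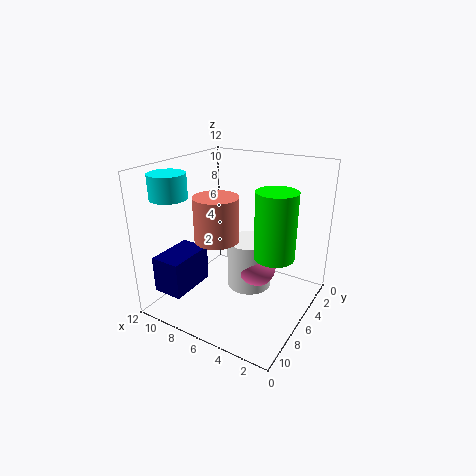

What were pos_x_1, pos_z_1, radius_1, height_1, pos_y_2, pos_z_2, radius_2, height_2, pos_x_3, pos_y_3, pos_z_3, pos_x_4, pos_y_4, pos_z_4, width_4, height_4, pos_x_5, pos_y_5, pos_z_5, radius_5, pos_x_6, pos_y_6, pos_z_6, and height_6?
pos_x_1 = 8.5; pos_z_1 = 5; radius_1 = 2; height_1 = 4; pos_y_2 = 4; pos_z_2 = 0.5; radius_2 = 2; height_2 = 4.5; pos_x_3 = 5.5; pos_y_3 = 4; pos_z_3 = 2.5; pos_x_4 = 8.5; pos_y_4 = 7; pos_z_4 = 2; width_4 = 2.5; height_4 = 3; pos_x_5 = 10.5; pos_y_5 = 9; pos_z_5 = 9.5; radius_5 = 1.5; pos_x_6 = 2; pos_y_6 = 7.5; pos_z_6 = 6; height_6 = 5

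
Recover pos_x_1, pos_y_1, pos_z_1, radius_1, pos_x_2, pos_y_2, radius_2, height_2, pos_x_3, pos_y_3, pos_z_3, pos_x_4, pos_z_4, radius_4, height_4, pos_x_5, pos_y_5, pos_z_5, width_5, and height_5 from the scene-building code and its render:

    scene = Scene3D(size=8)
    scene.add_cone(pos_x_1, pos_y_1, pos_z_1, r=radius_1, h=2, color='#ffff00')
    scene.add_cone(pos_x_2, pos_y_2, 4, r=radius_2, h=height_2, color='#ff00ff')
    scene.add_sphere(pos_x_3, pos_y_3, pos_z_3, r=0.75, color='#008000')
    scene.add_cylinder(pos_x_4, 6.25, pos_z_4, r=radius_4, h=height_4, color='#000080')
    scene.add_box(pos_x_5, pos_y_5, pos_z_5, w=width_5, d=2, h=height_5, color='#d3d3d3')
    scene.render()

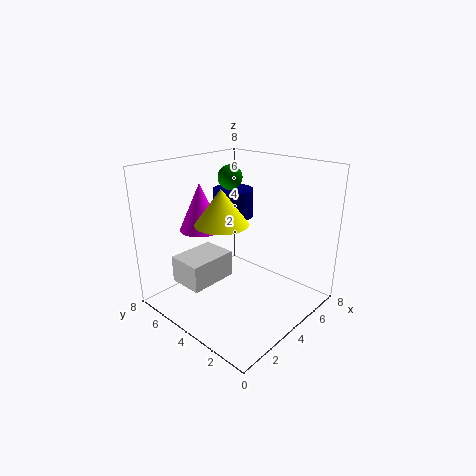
pos_x_1 = 3.5
pos_y_1 = 4.75
pos_z_1 = 4.75
radius_1 = 1.5
pos_x_2 = 3.5
pos_y_2 = 6.5
radius_2 = 1.25
height_2 = 2.75
pos_x_3 = 5.75
pos_y_3 = 6.25
pos_z_3 = 6.75
pos_x_4 = 6
pos_z_4 = 4.25
radius_4 = 1.25
height_4 = 1.75
pos_x_5 = 1.25
pos_y_5 = 4.5
pos_z_5 = 1.5
width_5 = 2.75
height_5 = 1.5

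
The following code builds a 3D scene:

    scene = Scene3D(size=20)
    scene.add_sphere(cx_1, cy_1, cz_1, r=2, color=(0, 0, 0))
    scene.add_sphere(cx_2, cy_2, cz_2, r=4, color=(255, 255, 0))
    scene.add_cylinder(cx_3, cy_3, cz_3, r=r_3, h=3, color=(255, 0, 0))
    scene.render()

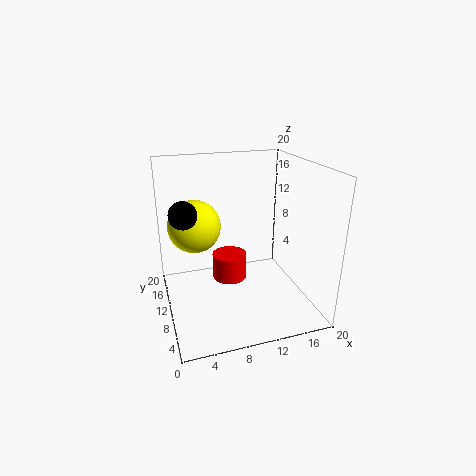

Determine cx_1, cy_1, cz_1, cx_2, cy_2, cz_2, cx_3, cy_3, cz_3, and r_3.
cx_1 = 3, cy_1 = 13, cz_1 = 13, cx_2 = 5, cy_2 = 16, cz_2 = 10, cx_3 = 7, cy_3 = 4, cz_3 = 8, r_3 = 2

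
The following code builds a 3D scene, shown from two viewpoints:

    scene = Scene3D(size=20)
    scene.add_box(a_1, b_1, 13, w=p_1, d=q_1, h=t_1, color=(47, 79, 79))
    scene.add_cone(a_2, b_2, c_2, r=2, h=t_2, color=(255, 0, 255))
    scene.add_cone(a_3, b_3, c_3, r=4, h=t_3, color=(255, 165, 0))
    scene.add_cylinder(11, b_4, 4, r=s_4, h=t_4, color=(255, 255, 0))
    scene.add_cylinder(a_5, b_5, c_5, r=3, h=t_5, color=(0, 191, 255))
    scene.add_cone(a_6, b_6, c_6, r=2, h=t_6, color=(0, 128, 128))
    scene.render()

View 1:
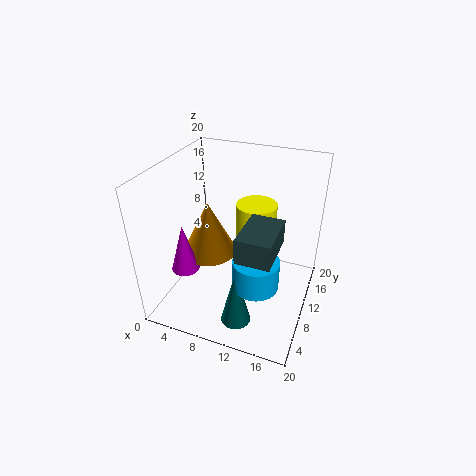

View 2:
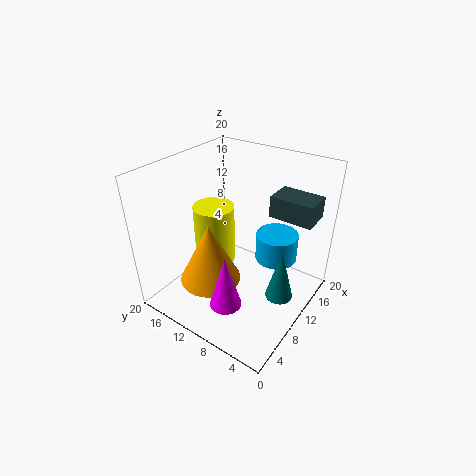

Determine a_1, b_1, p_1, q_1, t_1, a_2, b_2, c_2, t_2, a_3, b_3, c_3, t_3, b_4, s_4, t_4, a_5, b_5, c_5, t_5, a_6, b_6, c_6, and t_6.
a_1 = 13, b_1 = 1, p_1 = 4, q_1 = 6, t_1 = 3, a_2 = 3, b_2 = 7, c_2 = 5, t_2 = 7, a_3 = 5, b_3 = 11, c_3 = 6, t_3 = 8, b_4 = 15, s_4 = 3, t_4 = 9, a_5 = 14, b_5 = 6, c_5 = 6, t_5 = 4, a_6 = 12, b_6 = 4, c_6 = 1, t_6 = 8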